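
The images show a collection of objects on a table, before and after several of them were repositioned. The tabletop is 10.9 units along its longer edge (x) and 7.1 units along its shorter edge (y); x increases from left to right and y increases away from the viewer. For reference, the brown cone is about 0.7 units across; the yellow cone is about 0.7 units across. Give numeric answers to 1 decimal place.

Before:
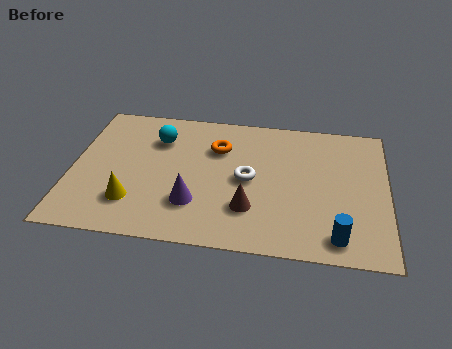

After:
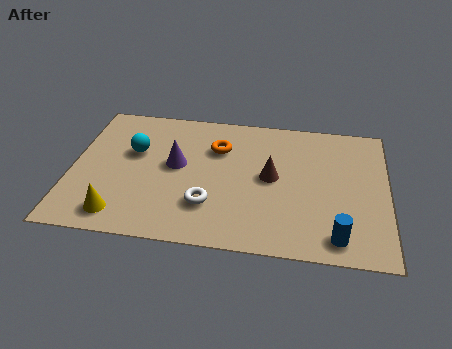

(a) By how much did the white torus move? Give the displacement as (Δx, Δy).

(-1.3, -1.5)

The white torus started near (6.1, 3.5) and ended near (4.8, 2.0).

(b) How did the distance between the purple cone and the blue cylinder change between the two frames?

+1.3

They were about 5.0 units apart before and 6.3 after — 1.3 units further apart.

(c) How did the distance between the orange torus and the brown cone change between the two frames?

-0.9

They were about 3.2 units apart before and 2.3 after — 0.9 units closer together.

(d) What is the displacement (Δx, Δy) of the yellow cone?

(-0.4, -0.7)

The yellow cone was at about (2.2, 1.8) and moved to about (1.8, 1.1).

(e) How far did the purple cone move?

2.0

The purple cone was near (4.3, 2.0) before and (3.6, 3.9) after, so it travelled √(0.7² + 1.9²) ≈ 2.0 units.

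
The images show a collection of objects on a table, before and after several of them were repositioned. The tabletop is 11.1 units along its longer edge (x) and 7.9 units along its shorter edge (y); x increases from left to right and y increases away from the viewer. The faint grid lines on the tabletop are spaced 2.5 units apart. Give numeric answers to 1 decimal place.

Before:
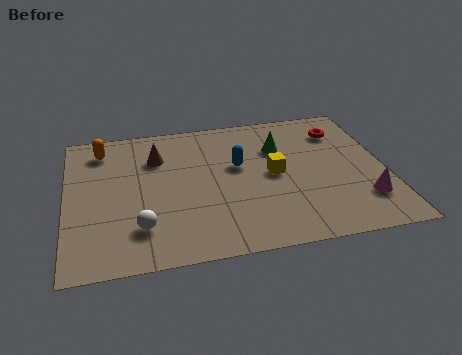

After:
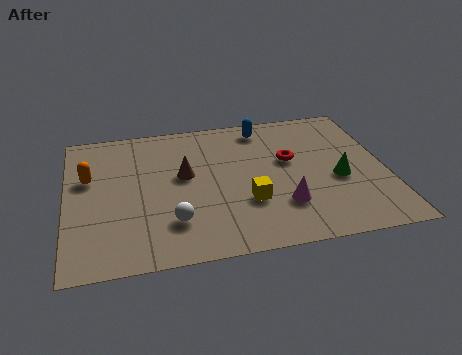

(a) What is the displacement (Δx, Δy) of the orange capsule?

(-0.5, -1.6)

The orange capsule started near (1.3, 6.5) and ended near (0.8, 4.9).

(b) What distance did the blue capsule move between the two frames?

2.3

The blue capsule was near (6.0, 4.7) before and (7.0, 6.8) after, so it travelled √(1.0² + 2.1²) ≈ 2.3 units.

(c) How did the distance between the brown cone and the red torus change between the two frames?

-2.8

They were about 6.5 units apart before and 3.7 after — 2.8 units closer together.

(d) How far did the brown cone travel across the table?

1.5

From (3.2, 5.7) to (4.1, 4.5), the brown cone covered √(0.9² + 1.2²) ≈ 1.5 units.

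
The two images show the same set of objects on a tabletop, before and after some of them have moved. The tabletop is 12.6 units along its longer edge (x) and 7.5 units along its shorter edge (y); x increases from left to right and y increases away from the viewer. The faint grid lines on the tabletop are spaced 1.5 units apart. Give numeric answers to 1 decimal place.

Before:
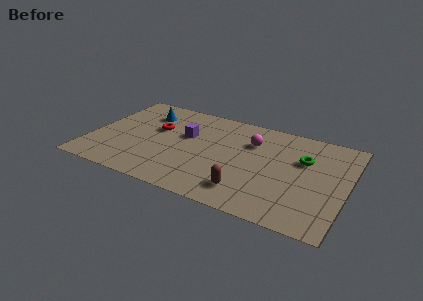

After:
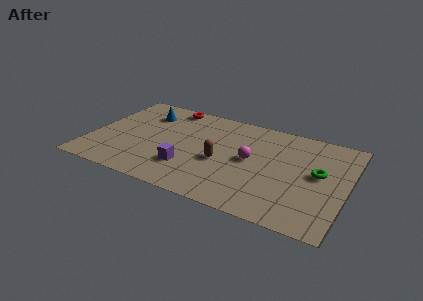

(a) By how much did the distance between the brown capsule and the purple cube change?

-2.7

Before: roughly 4.6 units apart; after: 1.9. That's 2.7 units closer together.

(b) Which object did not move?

the blue cone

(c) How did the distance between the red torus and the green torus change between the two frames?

+0.8

Before: roughly 7.3 units apart; after: 8.1. That's 0.8 units further apart.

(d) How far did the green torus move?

1.1

The green torus was near (10.4, 4.9) before and (11.2, 4.1) after, so it travelled √(0.8² + 0.8²) ≈ 1.1 units.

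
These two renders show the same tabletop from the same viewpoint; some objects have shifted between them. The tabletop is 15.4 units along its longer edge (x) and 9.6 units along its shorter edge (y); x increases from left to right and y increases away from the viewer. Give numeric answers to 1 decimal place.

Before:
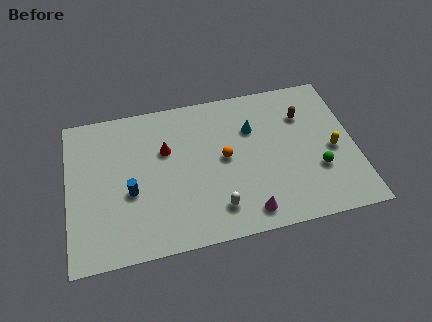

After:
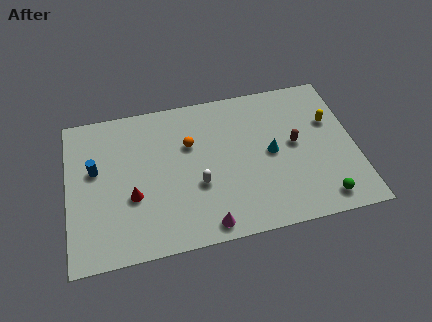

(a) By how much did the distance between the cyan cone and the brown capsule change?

-1.5

The distance was about 2.8 in the first image and 1.3 in the second, so they moved 1.5 units closer together.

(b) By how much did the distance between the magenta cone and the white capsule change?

+0.9

Before: roughly 1.7 units apart; after: 2.6. That's 0.9 units further apart.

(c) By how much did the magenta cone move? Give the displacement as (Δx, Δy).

(-2.2, -0.3)

The magenta cone started near (9.4, 1.3) and ended near (7.2, 1.0).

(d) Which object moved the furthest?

the red cone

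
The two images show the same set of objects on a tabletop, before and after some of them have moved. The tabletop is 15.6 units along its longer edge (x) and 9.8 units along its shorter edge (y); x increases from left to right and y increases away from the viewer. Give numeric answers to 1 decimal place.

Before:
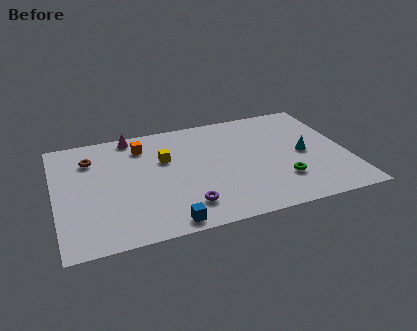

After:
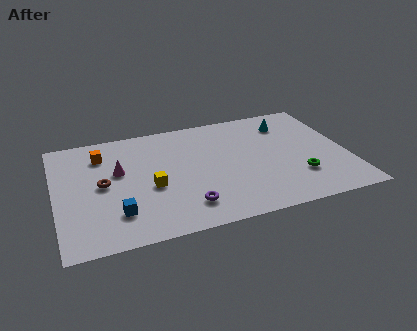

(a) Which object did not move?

the purple torus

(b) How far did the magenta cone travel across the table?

3.1

The magenta cone was near (4.3, 8.9) before and (3.4, 5.9) after, so it travelled √(0.9² + 3.0²) ≈ 3.1 units.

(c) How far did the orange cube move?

2.2

From (4.8, 7.8) to (2.6, 7.6), the orange cube covered √(2.2² + 0.2²) ≈ 2.2 units.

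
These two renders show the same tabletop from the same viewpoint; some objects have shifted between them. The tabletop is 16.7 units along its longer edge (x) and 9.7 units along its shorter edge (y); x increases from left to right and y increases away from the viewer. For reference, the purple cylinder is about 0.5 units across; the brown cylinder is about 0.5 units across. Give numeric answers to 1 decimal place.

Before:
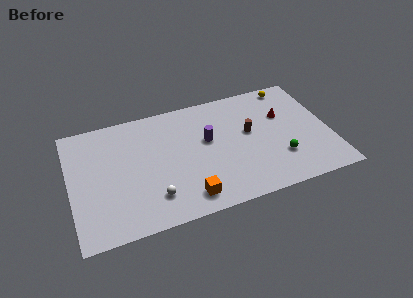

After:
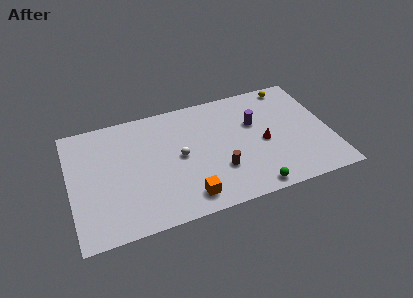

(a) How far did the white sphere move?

3.3

The white sphere was near (5.1, 2.2) before and (7.0, 4.9) after, so it travelled √(1.9² + 2.7²) ≈ 3.3 units.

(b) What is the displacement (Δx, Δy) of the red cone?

(-1.5, -1.9)

From the two frames, the red cone sits at roughly (13.9, 6.3) before and (12.4, 4.4) after.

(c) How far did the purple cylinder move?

3.1

The purple cylinder moved from about (8.9, 5.7) to (12.0, 6.2), a distance of √(3.1² + 0.5²) ≈ 3.1.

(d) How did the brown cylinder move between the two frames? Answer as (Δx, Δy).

(-2.2, -2.5)

The brown cylinder was at about (11.6, 5.5) and moved to about (9.4, 3.0).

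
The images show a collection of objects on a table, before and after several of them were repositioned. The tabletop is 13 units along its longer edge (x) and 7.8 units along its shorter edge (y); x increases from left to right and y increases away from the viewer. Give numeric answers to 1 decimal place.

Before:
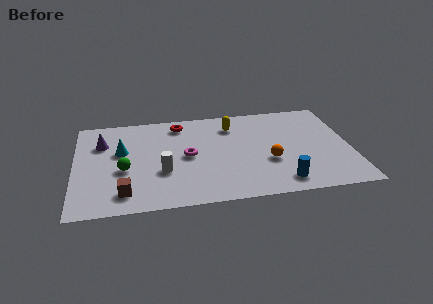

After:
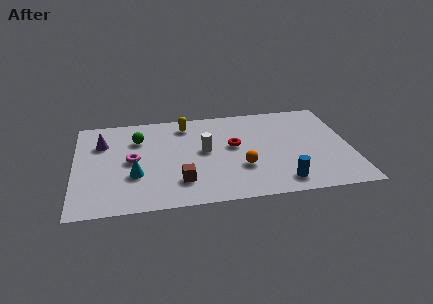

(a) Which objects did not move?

the blue cylinder and the purple cone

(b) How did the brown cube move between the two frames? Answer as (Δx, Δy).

(2.6, 0.5)

The brown cube started near (2.3, 1.4) and ended near (4.9, 1.9).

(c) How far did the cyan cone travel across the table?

2.1

The cyan cone moved from about (2.2, 4.7) to (2.8, 2.7), a distance of √(0.6² + 2.0²) ≈ 2.1.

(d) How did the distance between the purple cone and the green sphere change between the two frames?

-0.8

They were about 2.5 units apart before and 1.7 after — 0.8 units closer together.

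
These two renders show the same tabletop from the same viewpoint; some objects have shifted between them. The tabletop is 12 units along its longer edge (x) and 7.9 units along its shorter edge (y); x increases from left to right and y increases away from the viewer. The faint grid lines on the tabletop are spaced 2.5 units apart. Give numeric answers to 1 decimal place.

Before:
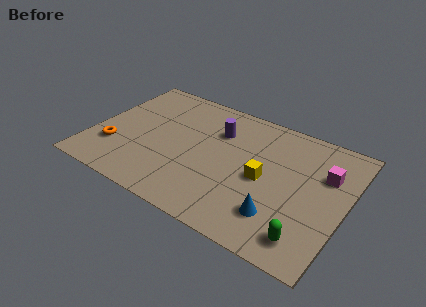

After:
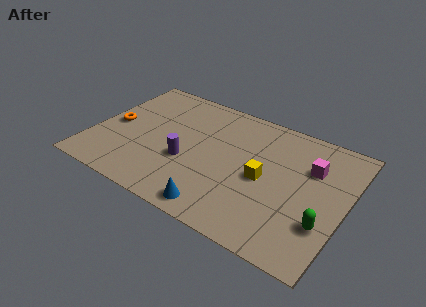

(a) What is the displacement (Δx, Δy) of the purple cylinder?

(-1.1, -2.6)

From the two frames, the purple cylinder sits at roughly (5.7, 5.6) before and (4.6, 3.0) after.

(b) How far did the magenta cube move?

0.7

The magenta cube was near (10.9, 5.3) before and (10.2, 5.4) after, so it travelled √(0.7² + 0.1²) ≈ 0.7 units.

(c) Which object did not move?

the yellow cube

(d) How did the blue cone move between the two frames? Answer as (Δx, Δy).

(-2.7, -1.0)

The blue cone started near (9.2, 1.9) and ended near (6.5, 0.9).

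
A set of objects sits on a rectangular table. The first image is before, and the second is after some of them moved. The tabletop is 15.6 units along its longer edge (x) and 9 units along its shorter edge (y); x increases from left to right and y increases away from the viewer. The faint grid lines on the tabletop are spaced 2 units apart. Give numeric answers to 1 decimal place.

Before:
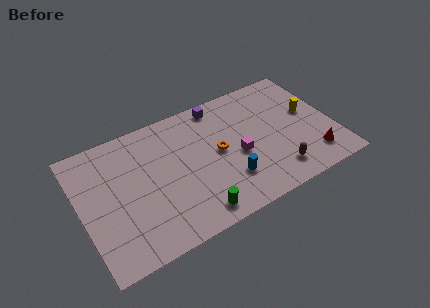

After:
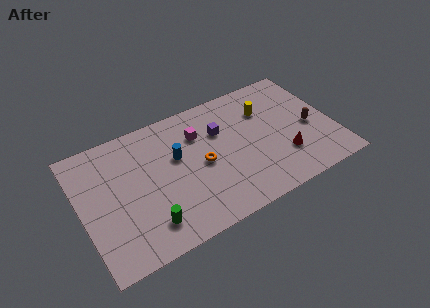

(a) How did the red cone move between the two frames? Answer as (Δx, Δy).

(-1.7, 0.8)

From the two frames, the red cone sits at roughly (14.0, 1.8) before and (12.3, 2.6) after.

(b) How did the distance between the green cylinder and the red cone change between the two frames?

+1.1

They were about 7.5 units apart before and 8.6 after — 1.1 units further apart.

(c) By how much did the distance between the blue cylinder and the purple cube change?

-2.6

The distance was about 5.5 in the first image and 2.9 in the second, so they moved 2.6 units closer together.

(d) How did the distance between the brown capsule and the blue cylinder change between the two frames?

+5.3

Before: roughly 3.0 units apart; after: 8.3. That's 5.3 units further apart.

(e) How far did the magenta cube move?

3.3

From (9.6, 3.9) to (7.5, 6.5), the magenta cube covered √(2.1² + 2.6²) ≈ 3.3 units.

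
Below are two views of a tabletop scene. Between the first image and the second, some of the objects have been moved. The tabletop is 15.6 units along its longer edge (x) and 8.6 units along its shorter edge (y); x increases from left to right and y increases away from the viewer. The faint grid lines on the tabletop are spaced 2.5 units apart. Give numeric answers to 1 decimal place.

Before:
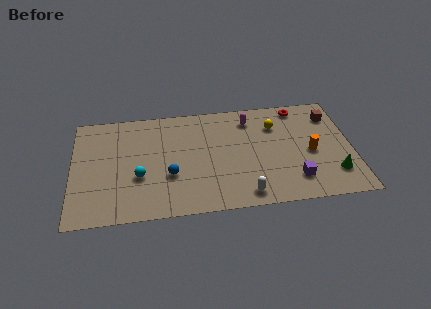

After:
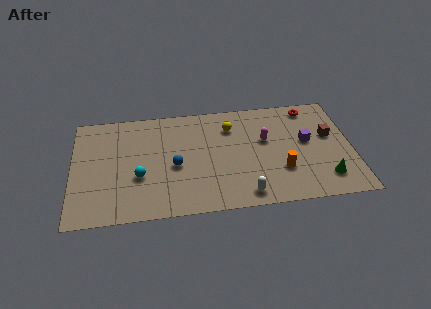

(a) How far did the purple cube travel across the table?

3.0

The purple cube moved from about (12.3, 1.9) to (13.1, 4.8), a distance of √(0.8² + 2.9²) ≈ 3.0.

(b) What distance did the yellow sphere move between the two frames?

2.5

The yellow sphere moved from about (11.4, 6.3) to (8.9, 6.5), a distance of √(2.5² + 0.2²) ≈ 2.5.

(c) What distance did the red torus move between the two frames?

0.6

From (12.8, 7.6) to (13.4, 7.5), the red torus covered √(0.6² + 0.1²) ≈ 0.6 units.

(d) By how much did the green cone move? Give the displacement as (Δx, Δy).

(-0.5, -0.3)

The green cone was at about (14.5, 2.1) and moved to about (14.0, 1.8).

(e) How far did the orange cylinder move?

2.1

From (13.3, 3.9) to (11.6, 2.7), the orange cylinder covered √(1.7² + 1.2²) ≈ 2.1 units.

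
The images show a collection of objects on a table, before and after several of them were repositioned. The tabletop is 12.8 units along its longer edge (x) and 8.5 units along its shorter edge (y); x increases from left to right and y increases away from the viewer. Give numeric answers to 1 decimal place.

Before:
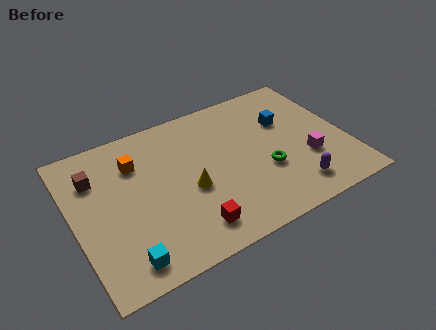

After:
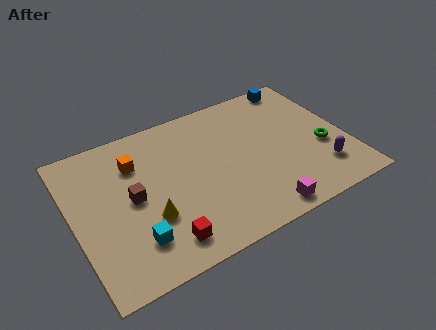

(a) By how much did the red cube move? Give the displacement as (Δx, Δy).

(-1.3, -0.1)

The red cube started near (5.0, 1.5) and ended near (3.7, 1.4).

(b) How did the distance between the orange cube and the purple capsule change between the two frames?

+0.9

The distance was about 8.3 in the first image and 9.2 in the second, so they moved 0.9 units further apart.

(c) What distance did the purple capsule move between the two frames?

1.5

From (9.9, 1.5) to (11.3, 2.0), the purple capsule covered √(1.4² + 0.5²) ≈ 1.5 units.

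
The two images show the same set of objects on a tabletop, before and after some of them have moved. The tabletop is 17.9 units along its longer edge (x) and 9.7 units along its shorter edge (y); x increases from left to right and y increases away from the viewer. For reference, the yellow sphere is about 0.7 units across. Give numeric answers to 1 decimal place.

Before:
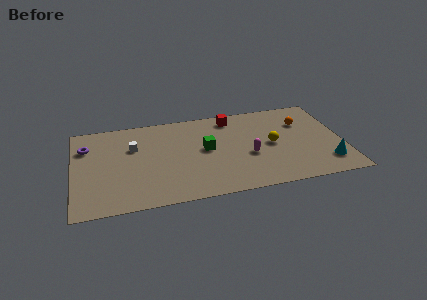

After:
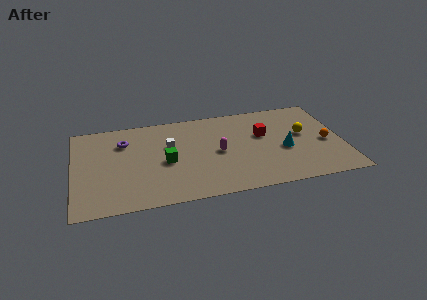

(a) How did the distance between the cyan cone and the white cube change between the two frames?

-5.5

They were about 13.4 units apart before and 7.9 after — 5.5 units closer together.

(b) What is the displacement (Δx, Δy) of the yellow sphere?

(2.2, 0.7)

The yellow sphere started near (13.2, 4.8) and ended near (15.4, 5.5).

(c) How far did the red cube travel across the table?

3.0

From (10.7, 8.3) to (12.7, 6.0), the red cube covered √(2.0² + 2.3²) ≈ 3.0 units.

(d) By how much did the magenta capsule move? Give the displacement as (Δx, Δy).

(-2.0, 0.8)

From the two frames, the magenta capsule sits at roughly (11.6, 3.9) before and (9.6, 4.7) after.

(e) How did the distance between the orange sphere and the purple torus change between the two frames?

-0.8

The distance was about 14.5 in the first image and 13.7 in the second, so they moved 0.8 units closer together.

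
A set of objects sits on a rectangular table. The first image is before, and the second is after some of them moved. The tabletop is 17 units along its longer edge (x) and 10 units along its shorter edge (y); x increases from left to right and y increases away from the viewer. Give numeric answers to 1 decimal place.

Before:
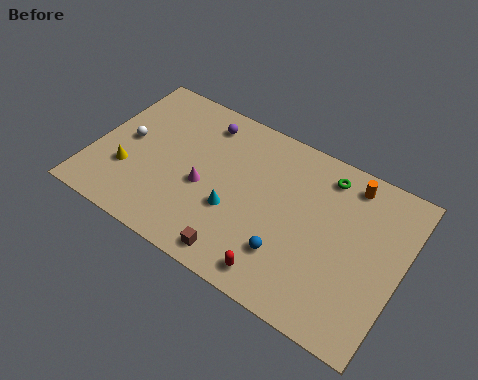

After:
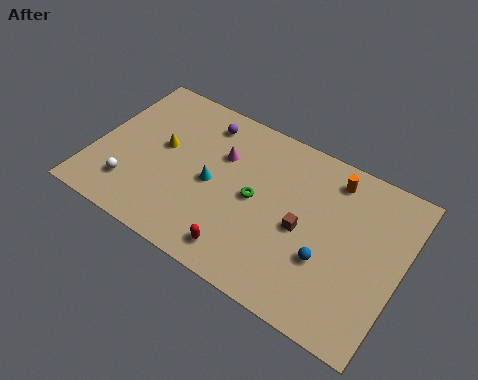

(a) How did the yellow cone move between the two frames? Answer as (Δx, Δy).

(1.5, 2.4)

From the two frames, the yellow cone sits at roughly (2.1, 3.2) before and (3.6, 5.6) after.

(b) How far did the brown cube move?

4.5

The brown cube was near (8.7, 1.2) before and (11.7, 4.6) after, so it travelled √(3.0² + 3.4²) ≈ 4.5 units.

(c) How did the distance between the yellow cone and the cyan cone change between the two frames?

-2.8

They were about 5.9 units apart before and 3.1 after — 2.8 units closer together.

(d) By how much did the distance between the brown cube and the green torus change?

-5.4

The distance was about 8.1 in the first image and 2.7 in the second, so they moved 5.4 units closer together.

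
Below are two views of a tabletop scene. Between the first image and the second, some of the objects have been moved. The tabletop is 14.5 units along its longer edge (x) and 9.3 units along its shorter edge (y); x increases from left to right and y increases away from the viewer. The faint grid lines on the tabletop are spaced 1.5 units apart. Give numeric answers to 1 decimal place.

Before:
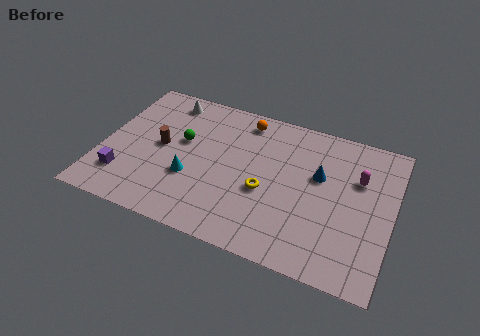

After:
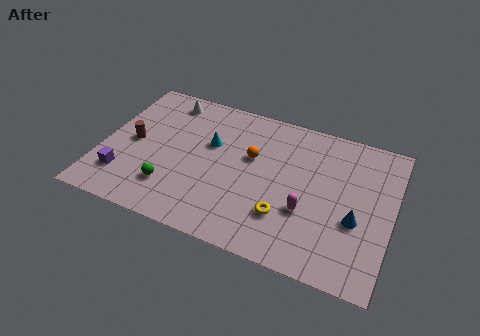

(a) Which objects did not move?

the white cone and the purple cube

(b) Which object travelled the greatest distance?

the magenta capsule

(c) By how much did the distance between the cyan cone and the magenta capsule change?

-2.9

They were about 8.6 units apart before and 5.7 after — 2.9 units closer together.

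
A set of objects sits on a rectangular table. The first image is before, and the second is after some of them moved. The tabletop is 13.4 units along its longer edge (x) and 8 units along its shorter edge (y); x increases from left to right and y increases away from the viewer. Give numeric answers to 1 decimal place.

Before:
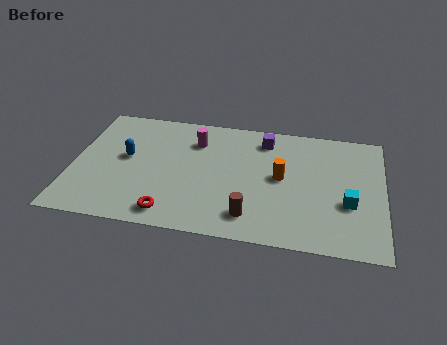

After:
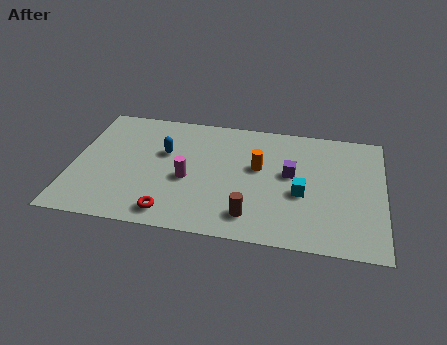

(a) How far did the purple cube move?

2.4

The purple cube moved from about (8.2, 6.6) to (9.4, 4.5), a distance of √(1.2² + 2.1²) ≈ 2.4.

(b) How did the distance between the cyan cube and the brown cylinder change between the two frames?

-1.6

They were about 4.4 units apart before and 2.8 after — 1.6 units closer together.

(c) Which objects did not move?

the red torus and the brown cylinder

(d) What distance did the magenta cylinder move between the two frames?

2.6

The magenta cylinder was near (5.2, 6.0) before and (5.0, 3.4) after, so it travelled √(0.2² + 2.6²) ≈ 2.6 units.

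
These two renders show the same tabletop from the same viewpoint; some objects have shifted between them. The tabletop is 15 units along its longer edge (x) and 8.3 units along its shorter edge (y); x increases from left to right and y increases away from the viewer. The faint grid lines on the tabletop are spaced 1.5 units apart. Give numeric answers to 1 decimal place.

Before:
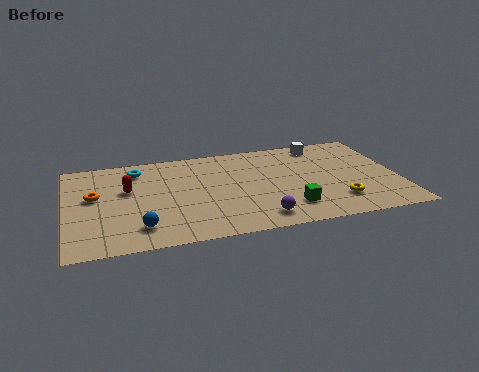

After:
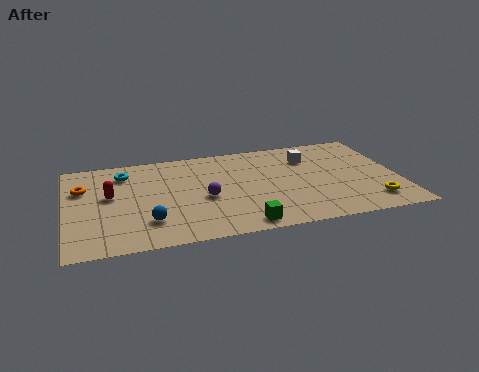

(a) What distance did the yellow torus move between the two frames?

1.6

The yellow torus was near (12.1, 2.0) before and (13.6, 1.6) after, so it travelled √(1.5² + 0.4²) ≈ 1.6 units.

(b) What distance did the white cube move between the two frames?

1.3

The white cube moved from about (11.8, 7.2) to (11.1, 6.1), a distance of √(0.7² + 1.1²) ≈ 1.3.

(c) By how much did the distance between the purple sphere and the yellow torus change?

+4.0

Before: roughly 3.7 units apart; after: 7.7. That's 4.0 units further apart.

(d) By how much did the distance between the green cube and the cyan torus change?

-0.6

They were about 8.2 units apart before and 7.6 after — 0.6 units closer together.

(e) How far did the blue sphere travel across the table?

0.6

From (3.2, 1.7) to (3.6, 2.1), the blue sphere covered √(0.4² + 0.4²) ≈ 0.6 units.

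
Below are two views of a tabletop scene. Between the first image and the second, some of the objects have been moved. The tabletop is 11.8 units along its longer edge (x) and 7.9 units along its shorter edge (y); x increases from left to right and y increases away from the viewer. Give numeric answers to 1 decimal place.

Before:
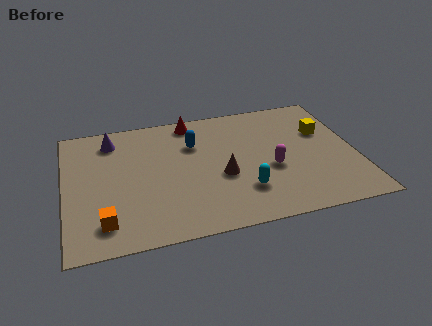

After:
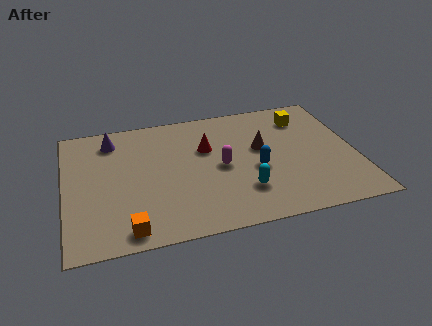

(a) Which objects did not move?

the purple cone and the cyan capsule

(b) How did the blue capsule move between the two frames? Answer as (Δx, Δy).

(2.4, -2.2)

From the two frames, the blue capsule sits at roughly (5.3, 5.5) before and (7.7, 3.3) after.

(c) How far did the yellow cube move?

1.3

The yellow cube was near (10.6, 5.1) before and (9.9, 6.2) after, so it travelled √(0.7² + 1.1²) ≈ 1.3 units.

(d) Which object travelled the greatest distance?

the blue capsule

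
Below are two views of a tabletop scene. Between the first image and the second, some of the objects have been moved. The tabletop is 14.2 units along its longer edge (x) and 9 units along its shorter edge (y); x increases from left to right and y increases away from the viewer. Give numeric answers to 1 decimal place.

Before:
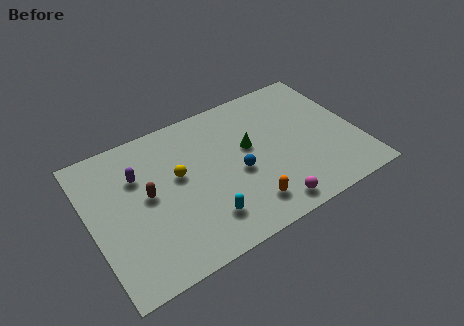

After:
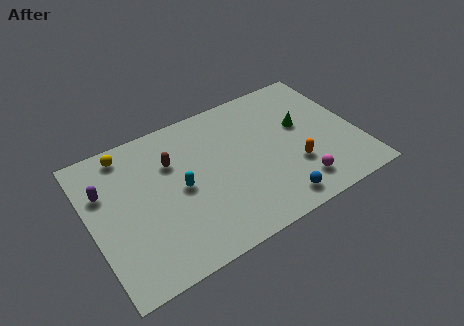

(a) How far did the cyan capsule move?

2.6

From (5.6, 2.0) to (4.7, 4.4), the cyan capsule covered √(0.9² + 2.4²) ≈ 2.6 units.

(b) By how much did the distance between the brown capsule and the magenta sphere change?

+0.6

Before: roughly 7.0 units apart; after: 7.6. That's 0.6 units further apart.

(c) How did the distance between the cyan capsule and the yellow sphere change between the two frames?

+0.9

Before: roughly 3.3 units apart; after: 4.2. That's 0.9 units further apart.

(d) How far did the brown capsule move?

2.1

The brown capsule was near (3.0, 4.8) before and (4.5, 6.2) after, so it travelled √(1.5² + 1.4²) ≈ 2.1 units.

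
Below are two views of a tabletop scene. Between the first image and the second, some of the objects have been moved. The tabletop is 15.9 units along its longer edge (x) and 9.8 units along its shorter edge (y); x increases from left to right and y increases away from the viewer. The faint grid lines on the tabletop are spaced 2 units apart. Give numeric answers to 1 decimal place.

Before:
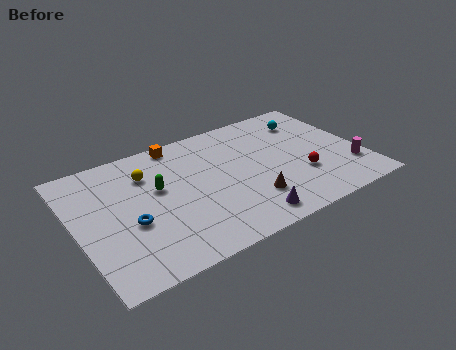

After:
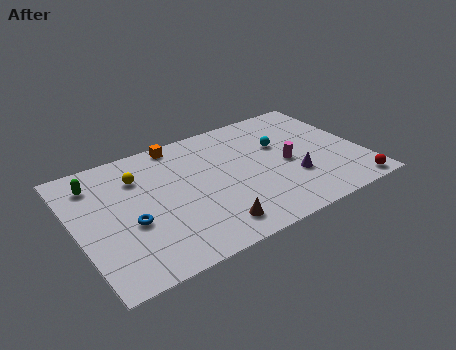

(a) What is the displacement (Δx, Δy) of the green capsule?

(-3.2, 2.0)

From the two frames, the green capsule sits at roughly (4.6, 5.8) before and (1.4, 7.8) after.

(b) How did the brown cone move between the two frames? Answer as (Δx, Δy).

(-2.4, -1.0)

The brown cone was at about (9.3, 2.6) and moved to about (6.9, 1.6).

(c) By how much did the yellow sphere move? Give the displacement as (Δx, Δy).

(-0.5, 0.0)

The yellow sphere was at about (4.2, 7.2) and moved to about (3.7, 7.2).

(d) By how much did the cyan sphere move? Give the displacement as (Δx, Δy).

(-1.9, -1.4)

The cyan sphere was at about (13.5, 7.6) and moved to about (11.6, 6.2).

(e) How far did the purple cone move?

3.6

The purple cone moved from about (8.8, 1.3) to (11.8, 3.2), a distance of √(3.0² + 1.9²) ≈ 3.6.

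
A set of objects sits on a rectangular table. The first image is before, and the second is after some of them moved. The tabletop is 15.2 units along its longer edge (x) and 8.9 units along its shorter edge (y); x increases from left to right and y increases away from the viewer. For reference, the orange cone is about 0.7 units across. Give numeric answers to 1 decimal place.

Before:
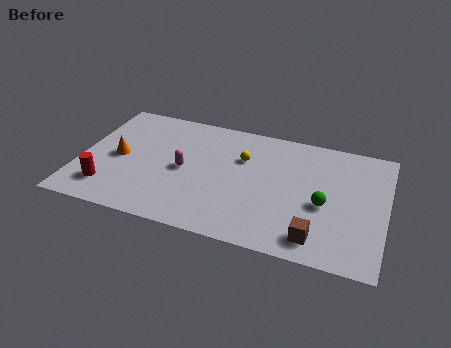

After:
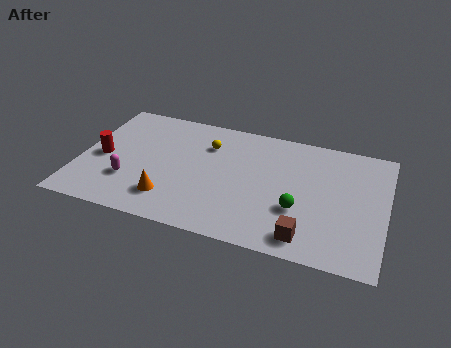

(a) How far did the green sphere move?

1.4

From (12.2, 3.8) to (11.0, 3.1), the green sphere covered √(1.2² + 0.7²) ≈ 1.4 units.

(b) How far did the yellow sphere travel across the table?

1.9

The yellow sphere moved from about (8.0, 6.0) to (6.2, 6.5), a distance of √(1.8² + 0.5²) ≈ 1.9.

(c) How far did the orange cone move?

3.6

From (1.9, 4.3) to (4.7, 2.0), the orange cone covered √(2.8² + 2.3²) ≈ 3.6 units.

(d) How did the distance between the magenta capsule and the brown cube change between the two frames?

+1.6

They were about 7.4 units apart before and 9.0 after — 1.6 units further apart.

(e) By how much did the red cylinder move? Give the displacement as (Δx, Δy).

(-0.5, 2.2)

The red cylinder started near (1.6, 1.9) and ended near (1.1, 4.1).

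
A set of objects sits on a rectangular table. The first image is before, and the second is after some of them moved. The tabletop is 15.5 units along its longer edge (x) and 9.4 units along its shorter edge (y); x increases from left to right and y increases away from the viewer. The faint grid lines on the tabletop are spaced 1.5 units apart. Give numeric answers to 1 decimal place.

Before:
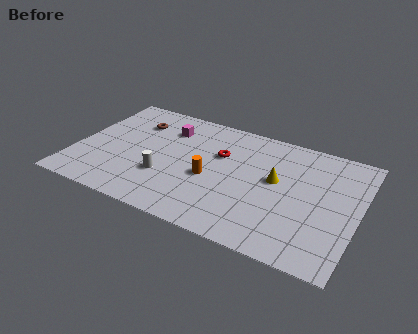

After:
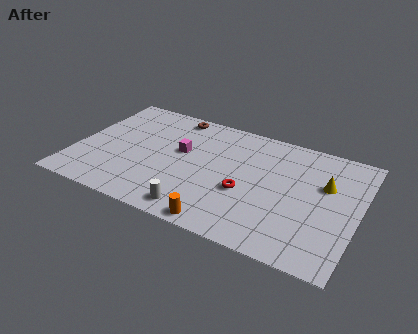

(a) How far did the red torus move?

2.9

The red torus was near (7.8, 6.1) before and (9.5, 3.7) after, so it travelled √(1.7² + 2.4²) ≈ 2.9 units.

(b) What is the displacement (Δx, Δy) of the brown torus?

(2.0, 1.4)

From the two frames, the brown torus sits at roughly (2.9, 7.0) before and (4.9, 8.4) after.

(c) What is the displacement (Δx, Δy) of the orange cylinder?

(1.1, -3.2)

The orange cylinder started near (7.5, 4.0) and ended near (8.6, 0.8).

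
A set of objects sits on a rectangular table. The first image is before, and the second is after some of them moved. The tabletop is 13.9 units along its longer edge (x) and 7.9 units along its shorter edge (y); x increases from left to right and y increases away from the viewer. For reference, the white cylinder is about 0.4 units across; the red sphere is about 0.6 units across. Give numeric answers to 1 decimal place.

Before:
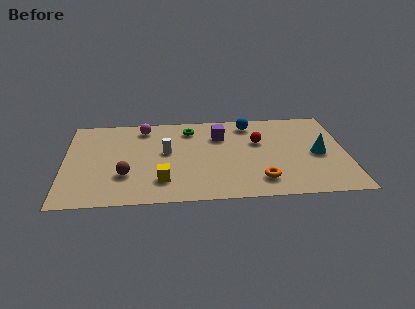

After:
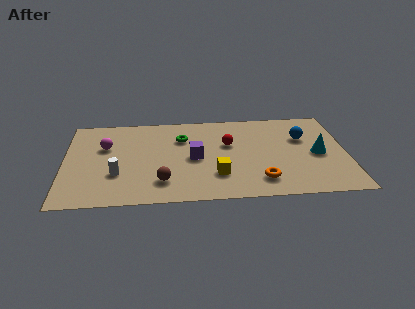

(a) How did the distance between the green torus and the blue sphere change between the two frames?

+3.0

They were about 3.0 units apart before and 6.0 after — 3.0 units further apart.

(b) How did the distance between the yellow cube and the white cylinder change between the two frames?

+2.4

They were about 2.5 units apart before and 4.9 after — 2.4 units further apart.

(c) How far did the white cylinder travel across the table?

3.0

The white cylinder was near (5.0, 4.4) before and (2.6, 2.6) after, so it travelled √(2.4² + 1.8²) ≈ 3.0 units.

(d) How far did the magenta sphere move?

2.5

The magenta sphere moved from about (3.9, 6.7) to (2.0, 5.1), a distance of √(1.9² + 1.6²) ≈ 2.5.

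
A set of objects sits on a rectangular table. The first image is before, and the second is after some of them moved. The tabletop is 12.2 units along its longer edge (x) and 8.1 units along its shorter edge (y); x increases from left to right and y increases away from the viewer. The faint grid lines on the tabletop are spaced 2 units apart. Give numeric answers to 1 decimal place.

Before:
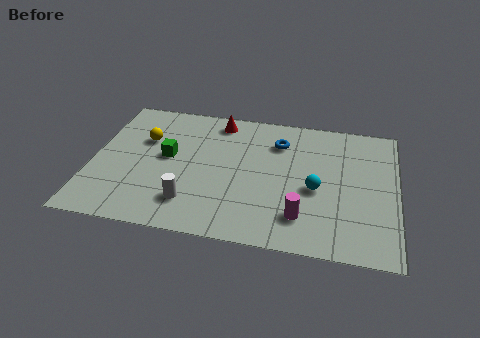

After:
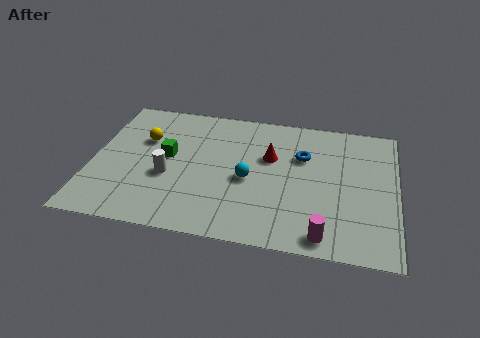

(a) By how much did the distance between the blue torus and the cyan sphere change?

-0.3

The distance was about 3.1 in the first image and 2.8 in the second, so they moved 0.3 units closer together.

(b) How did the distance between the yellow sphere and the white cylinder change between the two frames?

-1.7

Before: roughly 4.1 units apart; after: 2.4. That's 1.7 units closer together.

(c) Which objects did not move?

the yellow sphere and the green cube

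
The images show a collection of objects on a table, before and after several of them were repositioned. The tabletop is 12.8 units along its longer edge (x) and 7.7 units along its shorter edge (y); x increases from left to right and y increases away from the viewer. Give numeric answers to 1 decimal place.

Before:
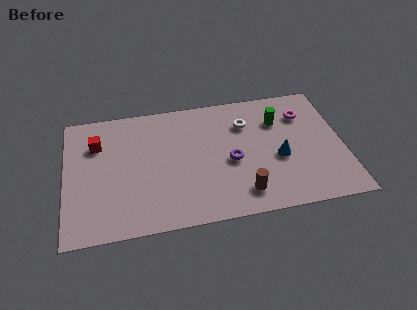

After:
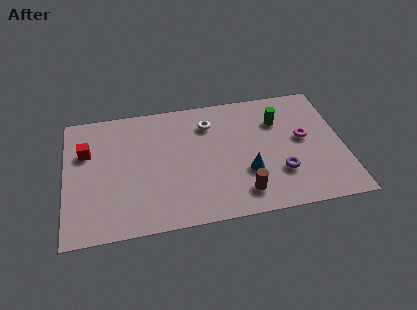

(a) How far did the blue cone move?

1.6

The blue cone moved from about (9.8, 3.2) to (8.3, 2.6), a distance of √(1.5² + 0.6²) ≈ 1.6.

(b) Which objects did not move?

the brown cylinder and the green cylinder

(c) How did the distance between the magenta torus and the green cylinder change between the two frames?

+0.5

They were about 1.2 units apart before and 1.7 after — 0.5 units further apart.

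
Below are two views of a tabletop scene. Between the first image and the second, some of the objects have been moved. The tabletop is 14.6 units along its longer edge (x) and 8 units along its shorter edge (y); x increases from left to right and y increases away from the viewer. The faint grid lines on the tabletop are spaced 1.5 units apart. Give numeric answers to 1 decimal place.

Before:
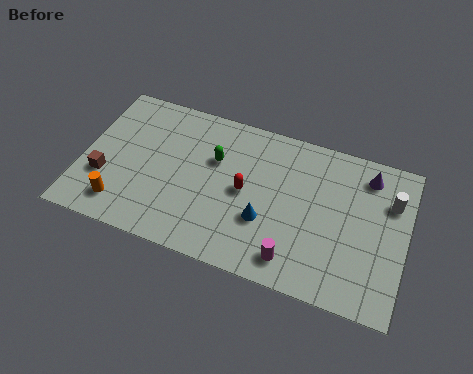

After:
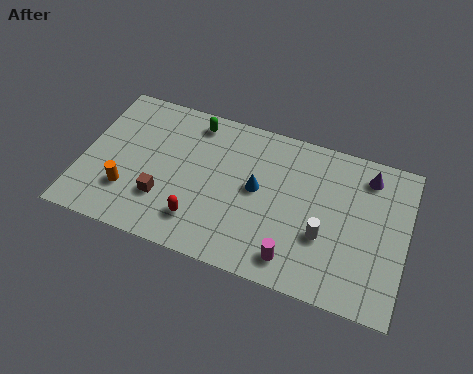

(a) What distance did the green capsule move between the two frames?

2.0

The green capsule moved from about (5.9, 5.2) to (4.8, 6.9), a distance of √(1.1² + 1.7²) ≈ 2.0.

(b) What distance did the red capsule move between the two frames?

2.9

The red capsule moved from about (7.4, 4.0) to (5.5, 1.8), a distance of √(1.9² + 2.2²) ≈ 2.9.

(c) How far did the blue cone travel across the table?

1.6

The blue cone was near (8.4, 2.8) before and (7.9, 4.3) after, so it travelled √(0.5² + 1.5²) ≈ 1.6 units.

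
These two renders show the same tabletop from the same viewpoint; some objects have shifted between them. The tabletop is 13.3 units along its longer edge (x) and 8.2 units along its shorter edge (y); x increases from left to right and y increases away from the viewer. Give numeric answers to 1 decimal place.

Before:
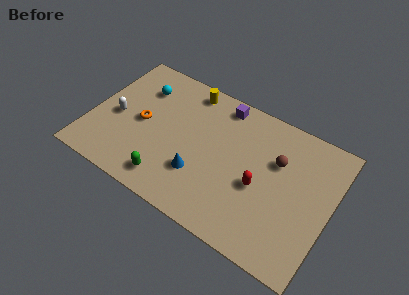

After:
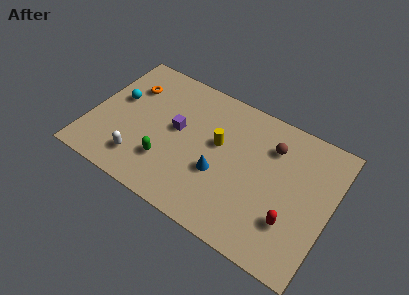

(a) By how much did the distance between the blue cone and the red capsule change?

+0.8

They were about 3.4 units apart before and 4.2 after — 0.8 units further apart.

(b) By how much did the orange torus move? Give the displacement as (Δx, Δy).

(-1.0, 1.9)

From the two frames, the orange torus sits at roughly (2.8, 4.0) before and (1.8, 5.9) after.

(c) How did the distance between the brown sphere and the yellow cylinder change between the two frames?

-2.5

The distance was about 5.6 in the first image and 3.1 in the second, so they moved 2.5 units closer together.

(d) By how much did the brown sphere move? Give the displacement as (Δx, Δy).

(-0.4, 0.7)

From the two frames, the brown sphere sits at roughly (10.2, 5.4) before and (9.8, 6.1) after.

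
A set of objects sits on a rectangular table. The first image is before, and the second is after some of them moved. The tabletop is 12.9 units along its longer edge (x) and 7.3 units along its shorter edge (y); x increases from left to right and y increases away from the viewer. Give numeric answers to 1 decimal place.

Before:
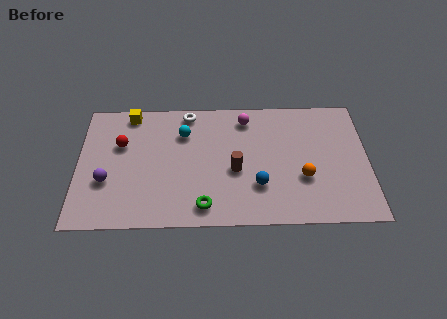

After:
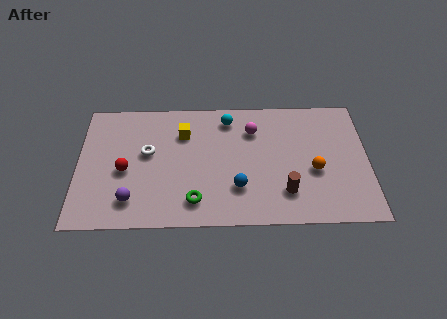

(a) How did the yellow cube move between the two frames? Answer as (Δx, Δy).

(2.4, -1.2)

From the two frames, the yellow cube sits at roughly (2.3, 6.5) before and (4.7, 5.3) after.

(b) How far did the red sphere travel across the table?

1.5

The red sphere moved from about (1.9, 4.7) to (2.1, 3.2), a distance of √(0.2² + 1.5²) ≈ 1.5.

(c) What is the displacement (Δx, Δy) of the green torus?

(-0.4, 0.3)

The green torus was at about (5.6, 1.1) and moved to about (5.2, 1.4).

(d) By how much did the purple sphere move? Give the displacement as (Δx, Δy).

(1.1, -1.1)

The purple sphere started near (1.3, 2.6) and ended near (2.4, 1.5).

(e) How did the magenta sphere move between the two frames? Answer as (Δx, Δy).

(0.3, -0.7)

From the two frames, the magenta sphere sits at roughly (7.5, 6.1) before and (7.8, 5.4) after.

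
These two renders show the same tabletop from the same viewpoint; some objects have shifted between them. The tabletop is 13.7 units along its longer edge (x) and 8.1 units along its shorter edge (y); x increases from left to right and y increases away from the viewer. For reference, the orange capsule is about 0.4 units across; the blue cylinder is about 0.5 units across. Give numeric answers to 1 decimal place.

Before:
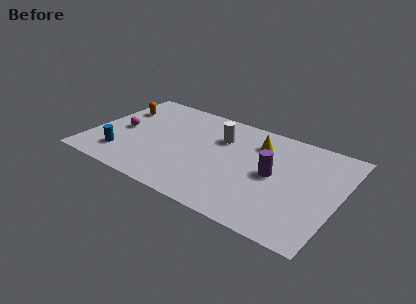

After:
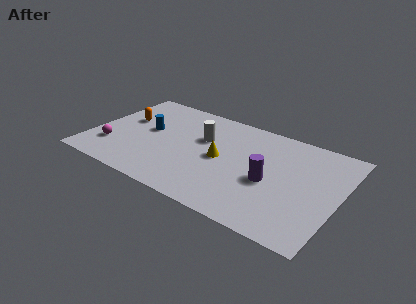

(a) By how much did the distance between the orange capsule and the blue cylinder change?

-2.5

The distance was about 4.0 in the first image and 1.5 in the second, so they moved 2.5 units closer together.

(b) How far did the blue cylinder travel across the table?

2.9

From (2.0, 1.8) to (3.0, 4.5), the blue cylinder covered √(1.0² + 2.7²) ≈ 2.9 units.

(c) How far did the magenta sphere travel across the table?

1.7

The magenta sphere moved from about (1.6, 3.9) to (1.3, 2.2), a distance of √(0.3² + 1.7²) ≈ 1.7.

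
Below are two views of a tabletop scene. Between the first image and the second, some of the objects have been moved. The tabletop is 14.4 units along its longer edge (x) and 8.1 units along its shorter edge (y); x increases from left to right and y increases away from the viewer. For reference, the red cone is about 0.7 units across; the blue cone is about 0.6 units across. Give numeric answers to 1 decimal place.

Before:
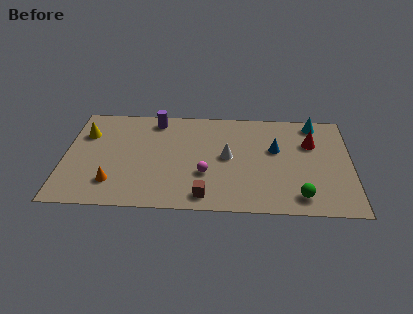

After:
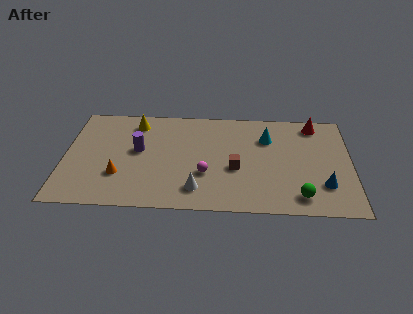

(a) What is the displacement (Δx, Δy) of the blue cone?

(2.4, -2.7)

From the two frames, the blue cone sits at roughly (10.6, 4.9) before and (13.0, 2.2) after.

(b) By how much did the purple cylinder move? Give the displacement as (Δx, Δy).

(-0.8, -2.5)

The purple cylinder was at about (4.5, 7.0) and moved to about (3.7, 4.5).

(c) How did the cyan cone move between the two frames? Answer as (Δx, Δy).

(-2.4, -1.3)

From the two frames, the cyan cone sits at roughly (12.6, 7.1) before and (10.2, 5.8) after.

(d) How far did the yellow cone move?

2.7

From (1.0, 5.7) to (3.5, 6.7), the yellow cone covered √(2.5² + 1.0²) ≈ 2.7 units.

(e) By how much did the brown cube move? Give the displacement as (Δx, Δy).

(1.5, 2.2)

From the two frames, the brown cube sits at roughly (7.1, 1.1) before and (8.6, 3.3) after.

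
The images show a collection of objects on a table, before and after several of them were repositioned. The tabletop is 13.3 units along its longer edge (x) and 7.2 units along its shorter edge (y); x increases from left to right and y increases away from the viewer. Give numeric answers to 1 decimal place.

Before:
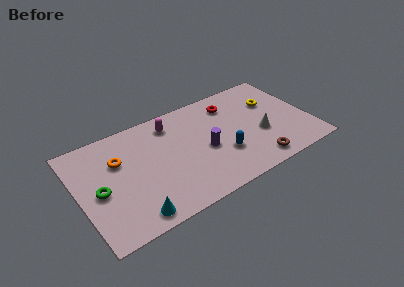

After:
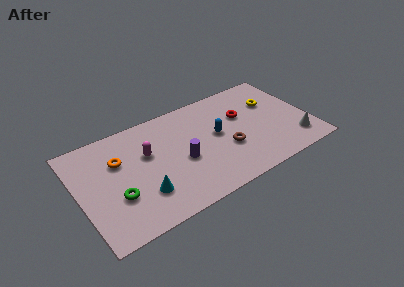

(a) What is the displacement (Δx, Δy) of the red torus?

(0.5, -1.1)

The red torus started near (9.1, 5.7) and ended near (9.6, 4.6).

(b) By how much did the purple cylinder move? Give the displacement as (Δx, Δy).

(-1.4, -0.1)

From the two frames, the purple cylinder sits at roughly (7.2, 3.2) before and (5.8, 3.1) after.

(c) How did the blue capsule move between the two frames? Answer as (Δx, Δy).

(-0.1, 1.5)

From the two frames, the blue capsule sits at roughly (8.1, 2.4) before and (8.0, 3.9) after.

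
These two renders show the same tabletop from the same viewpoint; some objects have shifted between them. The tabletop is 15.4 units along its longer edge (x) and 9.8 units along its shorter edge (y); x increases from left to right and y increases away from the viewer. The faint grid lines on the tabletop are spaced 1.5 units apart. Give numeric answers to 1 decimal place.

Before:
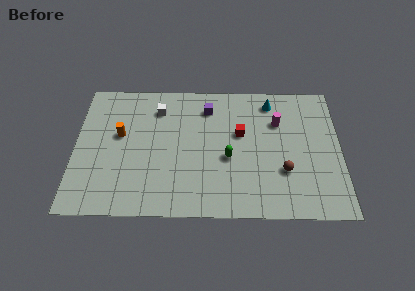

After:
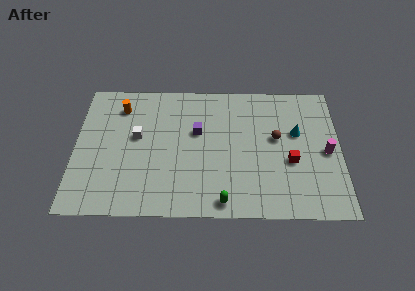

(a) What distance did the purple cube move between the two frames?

1.9

The purple cube was near (7.7, 7.8) before and (7.1, 6.0) after, so it travelled √(0.6² + 1.8²) ≈ 1.9 units.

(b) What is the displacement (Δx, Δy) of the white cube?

(-1.2, -2.1)

The white cube started near (4.8, 7.7) and ended near (3.6, 5.6).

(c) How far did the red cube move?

3.5

From (9.6, 5.9) to (12.5, 3.9), the red cube covered √(2.9² + 2.0²) ≈ 3.5 units.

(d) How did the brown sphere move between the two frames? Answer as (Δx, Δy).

(-0.4, 2.4)

From the two frames, the brown sphere sits at roughly (12.1, 3.2) before and (11.7, 5.6) after.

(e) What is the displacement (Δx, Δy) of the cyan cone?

(1.5, -2.3)

The cyan cone started near (11.4, 8.3) and ended near (12.9, 6.0).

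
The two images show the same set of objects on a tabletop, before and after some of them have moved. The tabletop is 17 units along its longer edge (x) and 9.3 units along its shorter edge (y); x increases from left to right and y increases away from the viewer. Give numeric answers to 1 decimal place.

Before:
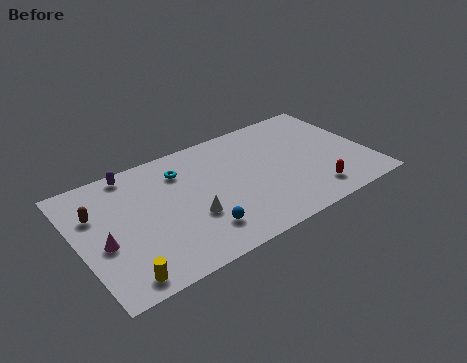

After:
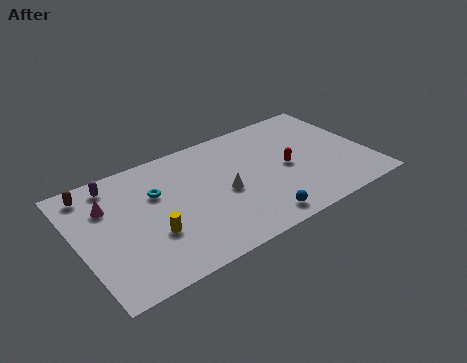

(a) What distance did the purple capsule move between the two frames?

1.2

From (3.6, 8.4) to (2.5, 8.0), the purple capsule covered √(1.1² + 0.4²) ≈ 1.2 units.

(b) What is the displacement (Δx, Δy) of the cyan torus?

(-1.6, -1.0)

The cyan torus started near (6.3, 7.1) and ended near (4.7, 6.1).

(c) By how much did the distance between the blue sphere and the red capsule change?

-2.7

They were about 6.7 units apart before and 4.0 after — 2.7 units closer together.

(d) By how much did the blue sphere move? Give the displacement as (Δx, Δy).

(3.2, -0.9)

The blue sphere was at about (6.6, 2.1) and moved to about (9.8, 1.2).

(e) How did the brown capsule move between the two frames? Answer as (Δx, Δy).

(0.0, 1.7)

The brown capsule was at about (1.2, 6.3) and moved to about (1.2, 8.0).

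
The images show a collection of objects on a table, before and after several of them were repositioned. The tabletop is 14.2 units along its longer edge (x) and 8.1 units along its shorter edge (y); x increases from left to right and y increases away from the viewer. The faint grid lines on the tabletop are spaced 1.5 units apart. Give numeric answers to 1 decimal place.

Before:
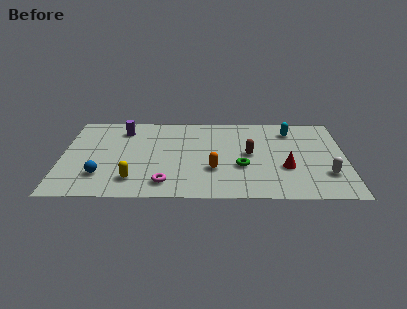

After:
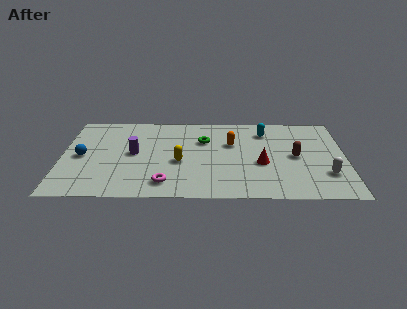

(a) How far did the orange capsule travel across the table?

2.7

From (7.6, 2.7) to (8.5, 5.2), the orange capsule covered √(0.9² + 2.5²) ≈ 2.7 units.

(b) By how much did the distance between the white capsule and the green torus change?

+2.6

Before: roughly 4.3 units apart; after: 6.9. That's 2.6 units further apart.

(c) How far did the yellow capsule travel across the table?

2.9

From (3.6, 1.7) to (5.9, 3.4), the yellow capsule covered √(2.3² + 1.7²) ≈ 2.9 units.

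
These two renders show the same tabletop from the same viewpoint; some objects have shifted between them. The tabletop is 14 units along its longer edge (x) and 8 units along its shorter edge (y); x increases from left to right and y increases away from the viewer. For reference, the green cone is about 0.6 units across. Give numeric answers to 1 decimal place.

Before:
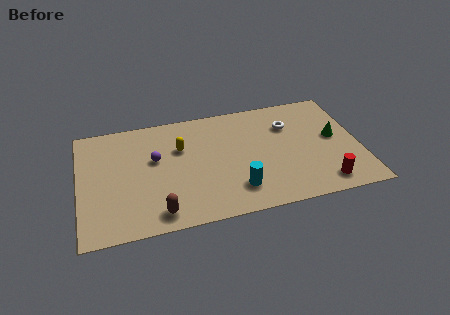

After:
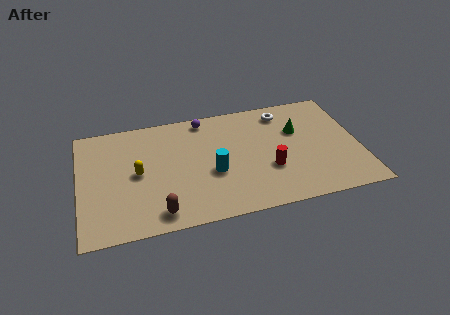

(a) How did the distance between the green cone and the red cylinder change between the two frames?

-0.3

The distance was about 3.2 in the first image and 2.9 in the second, so they moved 0.3 units closer together.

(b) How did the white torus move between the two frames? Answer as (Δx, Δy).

(-0.2, 1.0)

The white torus was at about (10.6, 5.7) and moved to about (10.4, 6.7).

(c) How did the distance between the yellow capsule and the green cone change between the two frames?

+0.4

Before: roughly 7.8 units apart; after: 8.2. That's 0.4 units further apart.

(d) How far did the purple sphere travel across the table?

3.5

The purple sphere was near (3.8, 4.8) before and (6.4, 7.1) after, so it travelled √(2.6² + 2.3²) ≈ 3.5 units.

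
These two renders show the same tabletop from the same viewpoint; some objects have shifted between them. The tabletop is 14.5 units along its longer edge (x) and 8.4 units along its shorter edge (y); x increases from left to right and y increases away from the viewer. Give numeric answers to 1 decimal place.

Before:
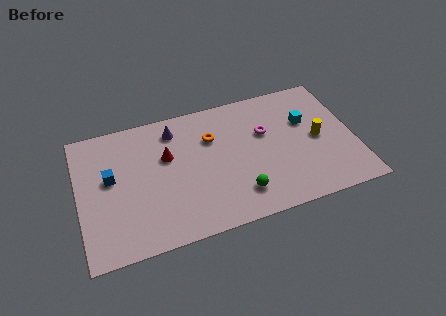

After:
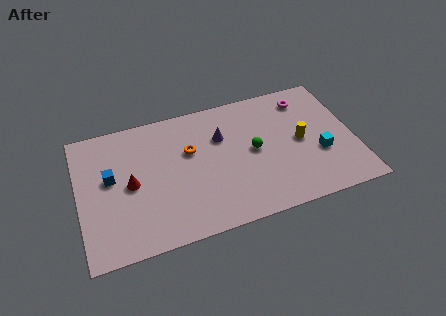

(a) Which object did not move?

the blue cube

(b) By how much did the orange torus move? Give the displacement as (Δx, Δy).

(-1.2, -0.5)

From the two frames, the orange torus sits at roughly (7.1, 5.8) before and (5.9, 5.3) after.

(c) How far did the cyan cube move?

2.4

The cyan cube moved from about (12.1, 5.4) to (12.6, 3.1), a distance of √(0.5² + 2.3²) ≈ 2.4.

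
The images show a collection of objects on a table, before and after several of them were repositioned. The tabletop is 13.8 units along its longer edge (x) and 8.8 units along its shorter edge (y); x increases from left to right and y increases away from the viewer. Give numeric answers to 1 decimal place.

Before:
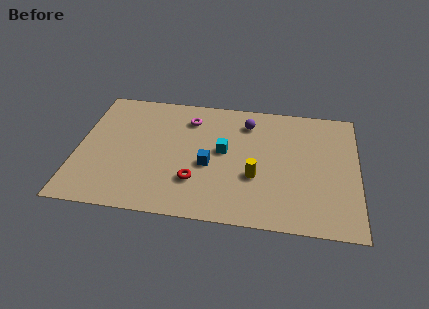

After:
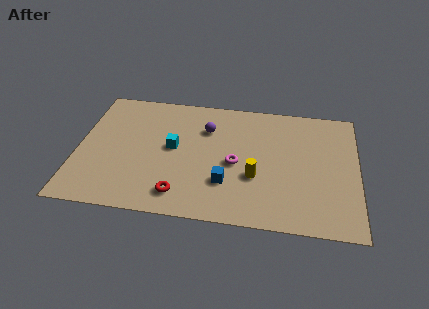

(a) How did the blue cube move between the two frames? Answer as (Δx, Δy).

(0.9, -1.1)

From the two frames, the blue cube sits at roughly (6.5, 3.7) before and (7.4, 2.6) after.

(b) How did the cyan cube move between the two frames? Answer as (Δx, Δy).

(-2.5, -0.1)

From the two frames, the cyan cube sits at roughly (7.2, 4.8) before and (4.7, 4.7) after.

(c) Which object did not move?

the yellow cylinder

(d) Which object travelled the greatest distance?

the magenta torus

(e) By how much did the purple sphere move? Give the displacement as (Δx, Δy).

(-2.0, -0.7)

The purple sphere was at about (8.3, 7.0) and moved to about (6.3, 6.3).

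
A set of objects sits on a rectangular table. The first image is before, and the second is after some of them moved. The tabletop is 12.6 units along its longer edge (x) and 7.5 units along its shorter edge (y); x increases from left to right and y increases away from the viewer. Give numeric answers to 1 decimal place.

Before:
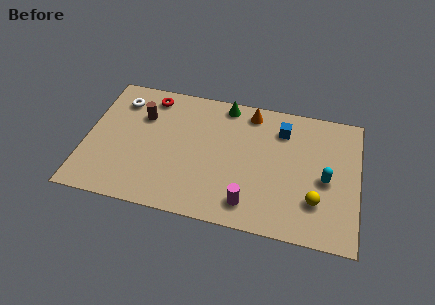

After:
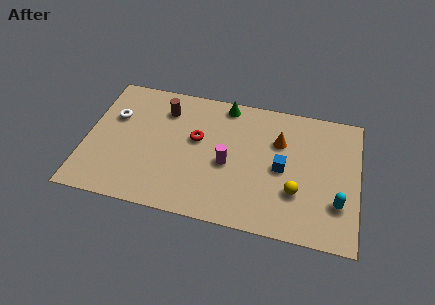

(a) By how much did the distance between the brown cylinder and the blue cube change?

-0.5

The distance was about 6.5 in the first image and 6.0 in the second, so they moved 0.5 units closer together.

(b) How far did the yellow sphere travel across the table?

0.9

The yellow sphere was near (10.7, 2.1) before and (9.8, 2.4) after, so it travelled √(0.9² + 0.3²) ≈ 0.9 units.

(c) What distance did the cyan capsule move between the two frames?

1.3

From (11.1, 3.4) to (11.7, 2.2), the cyan capsule covered √(0.6² + 1.2²) ≈ 1.3 units.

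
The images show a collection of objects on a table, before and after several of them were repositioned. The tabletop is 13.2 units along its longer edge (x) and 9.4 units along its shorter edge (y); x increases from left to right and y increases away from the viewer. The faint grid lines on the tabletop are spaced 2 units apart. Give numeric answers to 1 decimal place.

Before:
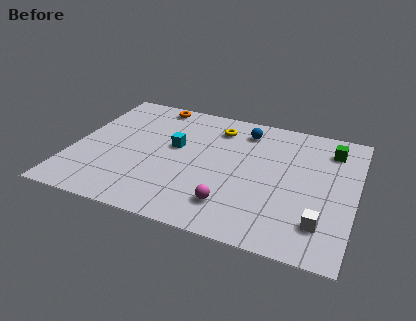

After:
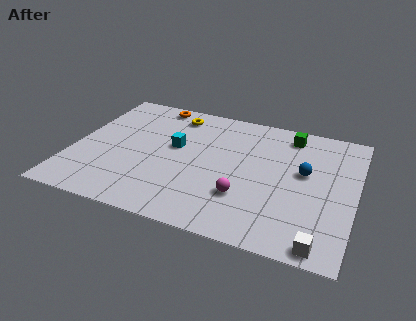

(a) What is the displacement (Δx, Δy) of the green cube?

(-2.0, 0.5)

From the two frames, the green cube sits at roughly (11.9, 7.5) before and (9.9, 8.0) after.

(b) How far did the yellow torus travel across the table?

2.1

From (6.5, 7.5) to (4.4, 7.9), the yellow torus covered √(2.1² + 0.4²) ≈ 2.1 units.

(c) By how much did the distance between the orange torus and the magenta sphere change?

-0.3

They were about 7.8 units apart before and 7.5 after — 0.3 units closer together.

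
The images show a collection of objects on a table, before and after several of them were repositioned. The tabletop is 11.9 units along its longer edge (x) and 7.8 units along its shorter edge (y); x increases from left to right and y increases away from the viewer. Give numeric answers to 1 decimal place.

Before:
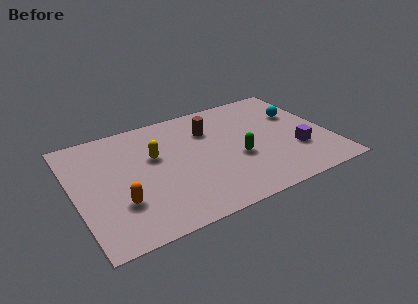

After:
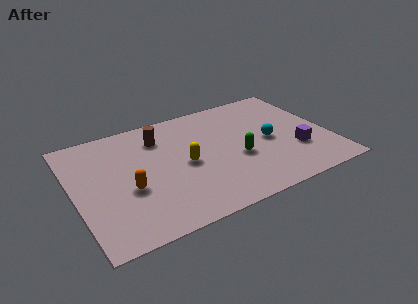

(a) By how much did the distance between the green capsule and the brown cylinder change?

+1.7

They were about 2.7 units apart before and 4.4 after — 1.7 units further apart.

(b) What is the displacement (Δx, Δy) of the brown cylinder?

(-2.3, 0.4)

The brown cylinder started near (6.5, 5.6) and ended near (4.2, 6.0).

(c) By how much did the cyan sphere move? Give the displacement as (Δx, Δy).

(-1.6, -1.4)

The cyan sphere started near (10.7, 5.1) and ended near (9.1, 3.7).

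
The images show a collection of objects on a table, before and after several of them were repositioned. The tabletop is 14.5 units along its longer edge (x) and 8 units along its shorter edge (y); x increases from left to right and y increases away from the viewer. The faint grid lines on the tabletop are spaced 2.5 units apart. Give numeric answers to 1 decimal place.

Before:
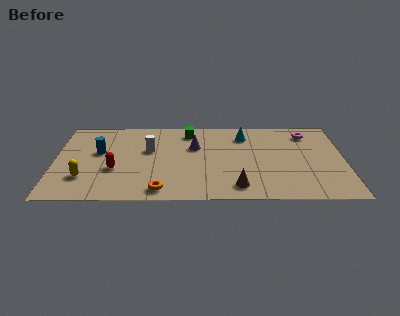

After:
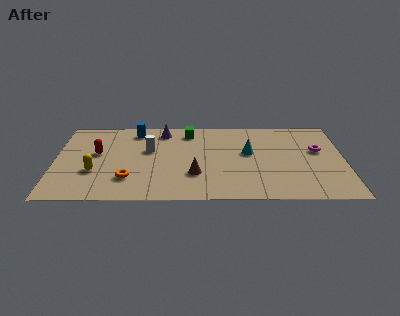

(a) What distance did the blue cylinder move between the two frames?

2.8

From (2.2, 4.7) to (4.0, 6.8), the blue cylinder covered √(1.8² + 2.1²) ≈ 2.8 units.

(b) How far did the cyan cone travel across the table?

1.7

From (9.5, 6.3) to (9.7, 4.6), the cyan cone covered √(0.2² + 1.7²) ≈ 1.7 units.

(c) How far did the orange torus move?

1.9

The orange torus moved from about (5.3, 1.0) to (3.7, 2.1), a distance of √(1.6² + 1.1²) ≈ 1.9.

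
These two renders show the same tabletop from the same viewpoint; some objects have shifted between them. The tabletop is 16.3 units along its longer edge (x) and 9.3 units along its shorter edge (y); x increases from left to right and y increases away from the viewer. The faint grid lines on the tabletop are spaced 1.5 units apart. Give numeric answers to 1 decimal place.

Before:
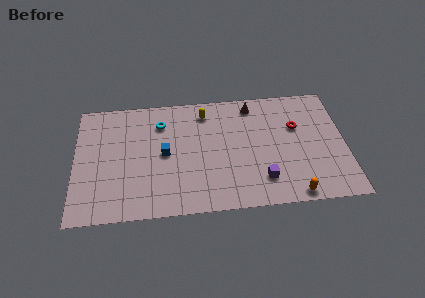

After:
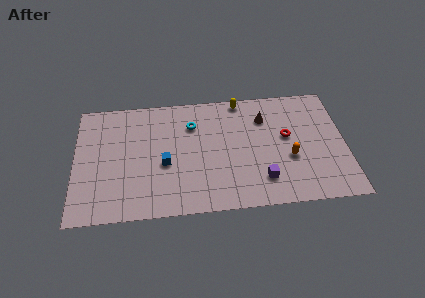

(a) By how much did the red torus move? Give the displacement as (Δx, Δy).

(-0.6, -0.7)

The red torus started near (13.4, 6.0) and ended near (12.8, 5.3).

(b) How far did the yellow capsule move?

2.3

From (7.9, 7.7) to (10.1, 8.5), the yellow capsule covered √(2.2² + 0.8²) ≈ 2.3 units.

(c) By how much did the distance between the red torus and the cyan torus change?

-2.4

They were about 8.3 units apart before and 5.9 after — 2.4 units closer together.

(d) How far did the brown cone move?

1.3

From (10.8, 8.0) to (11.5, 6.9), the brown cone covered √(0.7² + 1.1²) ≈ 1.3 units.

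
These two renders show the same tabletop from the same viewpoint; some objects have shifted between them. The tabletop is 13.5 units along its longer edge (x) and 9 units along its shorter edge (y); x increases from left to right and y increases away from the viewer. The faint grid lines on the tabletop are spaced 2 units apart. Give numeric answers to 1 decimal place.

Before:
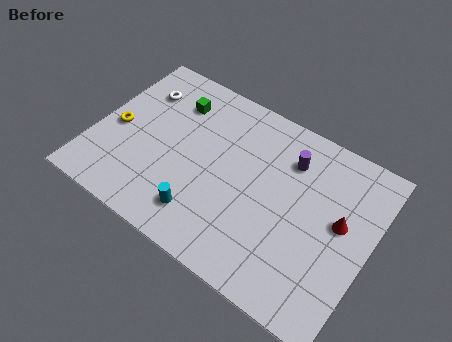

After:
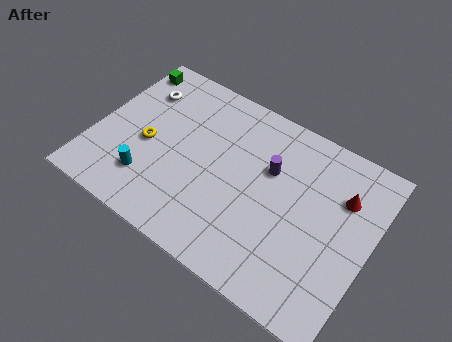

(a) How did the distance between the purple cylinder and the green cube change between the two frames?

+2.0

The distance was about 5.8 in the first image and 7.8 in the second, so they moved 2.0 units further apart.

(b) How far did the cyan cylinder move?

2.8

From (5.8, 1.8) to (3.0, 2.2), the cyan cylinder covered √(2.8² + 0.4²) ≈ 2.8 units.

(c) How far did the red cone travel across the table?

1.3

The red cone was near (12.0, 5.0) before and (11.9, 6.3) after, so it travelled √(0.1² + 1.3²) ≈ 1.3 units.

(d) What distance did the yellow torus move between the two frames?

1.6

The yellow torus moved from about (1.0, 4.1) to (2.6, 4.0), a distance of √(1.6² + 0.1²) ≈ 1.6.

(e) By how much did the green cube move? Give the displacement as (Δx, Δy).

(-2.6, 0.8)

From the two frames, the green cube sits at roughly (3.4, 6.9) before and (0.8, 7.7) after.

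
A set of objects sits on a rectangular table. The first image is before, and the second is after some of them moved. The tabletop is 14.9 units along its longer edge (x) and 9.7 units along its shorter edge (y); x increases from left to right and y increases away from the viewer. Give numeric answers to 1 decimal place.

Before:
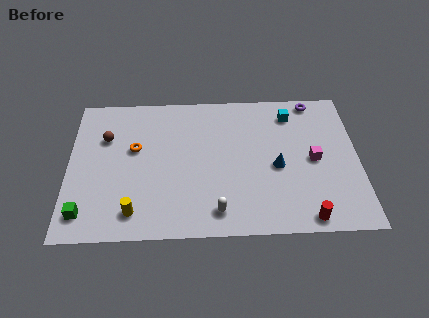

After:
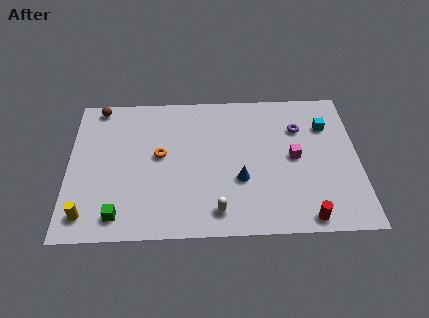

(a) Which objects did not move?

the red cylinder and the white capsule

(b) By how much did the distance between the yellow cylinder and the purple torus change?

+0.4

The distance was about 11.8 in the first image and 12.2 in the second, so they moved 0.4 units further apart.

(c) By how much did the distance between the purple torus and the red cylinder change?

-1.9

They were about 7.9 units apart before and 6.0 after — 1.9 units closer together.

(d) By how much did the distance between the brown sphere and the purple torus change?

-0.4

The distance was about 11.0 in the first image and 10.6 in the second, so they moved 0.4 units closer together.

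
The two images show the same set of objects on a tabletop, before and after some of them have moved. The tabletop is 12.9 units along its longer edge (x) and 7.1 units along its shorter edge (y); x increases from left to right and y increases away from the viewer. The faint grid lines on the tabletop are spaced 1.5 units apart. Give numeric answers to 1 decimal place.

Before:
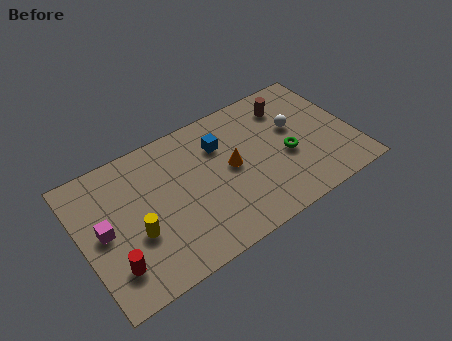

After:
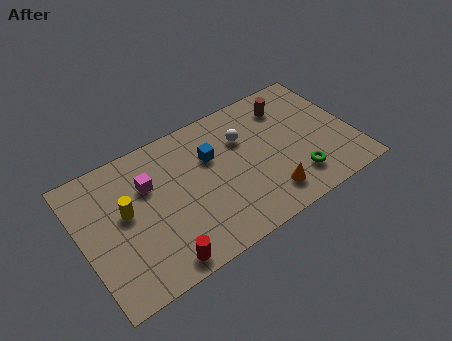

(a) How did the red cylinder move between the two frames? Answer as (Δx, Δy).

(2.0, -0.9)

From the two frames, the red cylinder sits at roughly (1.2, 1.7) before and (3.2, 0.8) after.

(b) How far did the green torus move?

1.4

The green torus moved from about (9.7, 3.0) to (9.9, 1.6), a distance of √(0.2² + 1.4²) ≈ 1.4.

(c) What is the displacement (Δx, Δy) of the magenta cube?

(2.3, 1.2)

From the two frames, the magenta cube sits at roughly (1.0, 3.6) before and (3.3, 4.8) after.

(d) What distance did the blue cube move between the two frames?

0.6

The blue cube moved from about (6.8, 5.1) to (6.3, 4.7), a distance of √(0.5² + 0.4²) ≈ 0.6.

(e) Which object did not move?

the brown cylinder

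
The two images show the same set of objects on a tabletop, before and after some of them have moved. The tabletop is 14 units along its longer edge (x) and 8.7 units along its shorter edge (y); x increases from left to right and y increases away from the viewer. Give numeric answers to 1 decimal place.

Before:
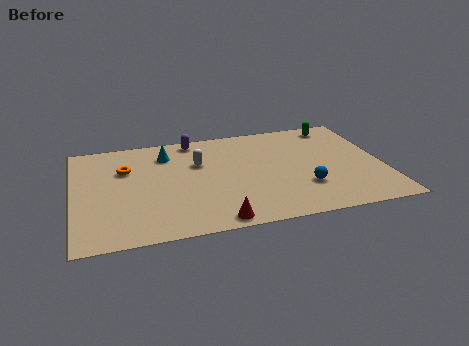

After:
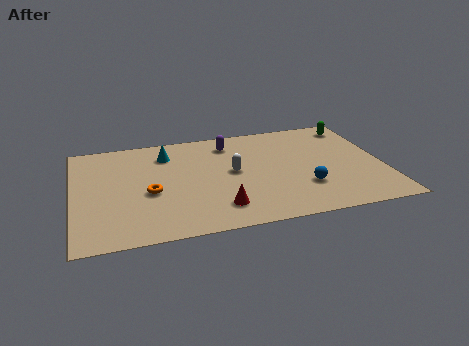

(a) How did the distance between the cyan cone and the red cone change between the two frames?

-0.9

They were about 6.3 units apart before and 5.4 after — 0.9 units closer together.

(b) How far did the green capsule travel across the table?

0.8

From (12.2, 7.6) to (13.0, 7.4), the green capsule covered √(0.8² + 0.2²) ≈ 0.8 units.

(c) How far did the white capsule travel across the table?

1.9

From (5.7, 5.7) to (7.2, 4.6), the white capsule covered √(1.5² + 1.1²) ≈ 1.9 units.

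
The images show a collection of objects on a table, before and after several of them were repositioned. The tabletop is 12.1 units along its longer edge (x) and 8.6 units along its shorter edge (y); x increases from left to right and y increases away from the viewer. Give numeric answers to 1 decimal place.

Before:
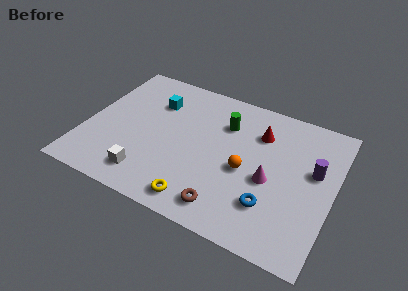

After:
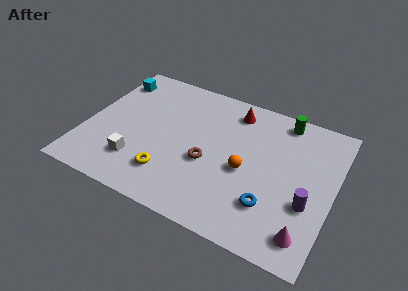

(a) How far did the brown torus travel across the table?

2.5

The brown torus was near (7.3, 1.3) before and (6.1, 3.5) after, so it travelled √(1.2² + 2.2²) ≈ 2.5 units.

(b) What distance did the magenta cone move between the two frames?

3.0

From (9.1, 3.7) to (11.1, 1.4), the magenta cone covered √(2.0² + 2.3²) ≈ 3.0 units.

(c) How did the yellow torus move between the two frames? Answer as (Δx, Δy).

(-1.6, 0.9)

From the two frames, the yellow torus sits at roughly (6.0, 1.1) before and (4.4, 2.0) after.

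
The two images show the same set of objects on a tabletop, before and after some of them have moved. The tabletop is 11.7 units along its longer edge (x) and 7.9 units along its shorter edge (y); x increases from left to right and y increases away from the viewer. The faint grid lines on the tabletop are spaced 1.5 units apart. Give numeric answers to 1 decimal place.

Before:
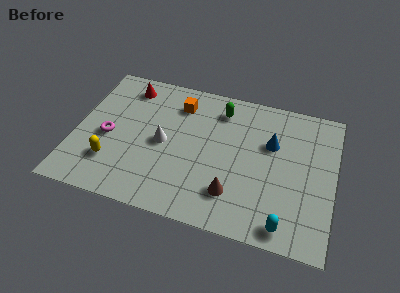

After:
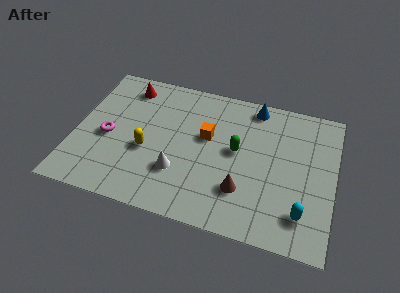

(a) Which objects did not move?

the magenta torus and the red cone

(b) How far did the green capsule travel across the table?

2.3

The green capsule moved from about (6.4, 6.4) to (7.3, 4.3), a distance of √(0.9² + 2.1²) ≈ 2.3.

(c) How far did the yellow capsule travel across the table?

1.9

The yellow capsule moved from about (1.8, 2.1) to (3.3, 3.2), a distance of √(1.5² + 1.1²) ≈ 1.9.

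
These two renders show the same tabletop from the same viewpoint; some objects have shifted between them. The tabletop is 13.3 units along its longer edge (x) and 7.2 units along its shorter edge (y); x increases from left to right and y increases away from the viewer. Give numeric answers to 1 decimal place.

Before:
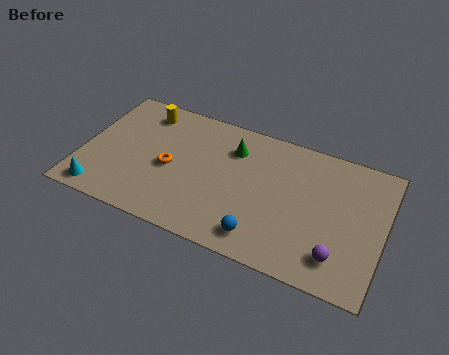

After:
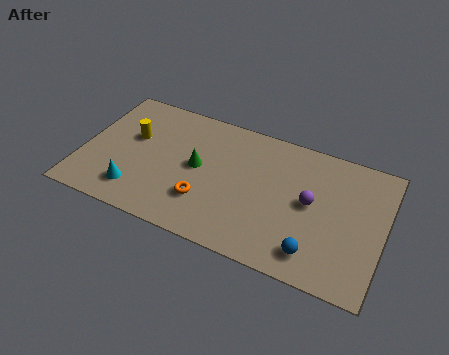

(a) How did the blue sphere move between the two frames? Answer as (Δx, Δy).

(2.3, 0.1)

The blue sphere was at about (8.2, 1.2) and moved to about (10.5, 1.3).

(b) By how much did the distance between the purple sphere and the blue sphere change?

-0.8

Before: roughly 3.3 units apart; after: 2.5. That's 0.8 units closer together.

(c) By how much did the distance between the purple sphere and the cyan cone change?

-2.6

Before: roughly 10.4 units apart; after: 7.8. That's 2.6 units closer together.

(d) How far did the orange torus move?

2.1

The orange torus moved from about (3.9, 3.3) to (5.6, 2.1), a distance of √(1.7² + 1.2²) ≈ 2.1.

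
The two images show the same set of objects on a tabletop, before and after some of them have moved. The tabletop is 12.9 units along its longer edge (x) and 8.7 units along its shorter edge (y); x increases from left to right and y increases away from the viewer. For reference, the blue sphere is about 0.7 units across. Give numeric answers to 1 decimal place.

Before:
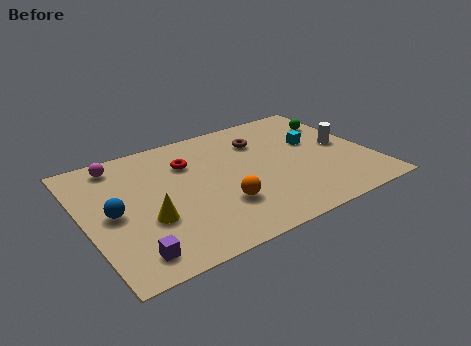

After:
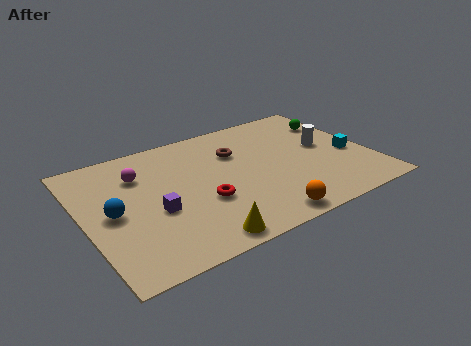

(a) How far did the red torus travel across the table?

3.0

The red torus was near (4.9, 6.2) before and (5.1, 3.2) after, so it travelled √(0.2² + 3.0²) ≈ 3.0 units.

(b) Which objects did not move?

the green sphere and the blue sphere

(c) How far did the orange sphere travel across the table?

2.3

The orange sphere was near (5.8, 2.6) before and (7.4, 0.9) after, so it travelled √(1.6² + 1.7²) ≈ 2.3 units.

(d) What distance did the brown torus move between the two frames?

1.3

From (8.3, 6.4) to (7.1, 6.0), the brown torus covered √(1.2² + 0.4²) ≈ 1.3 units.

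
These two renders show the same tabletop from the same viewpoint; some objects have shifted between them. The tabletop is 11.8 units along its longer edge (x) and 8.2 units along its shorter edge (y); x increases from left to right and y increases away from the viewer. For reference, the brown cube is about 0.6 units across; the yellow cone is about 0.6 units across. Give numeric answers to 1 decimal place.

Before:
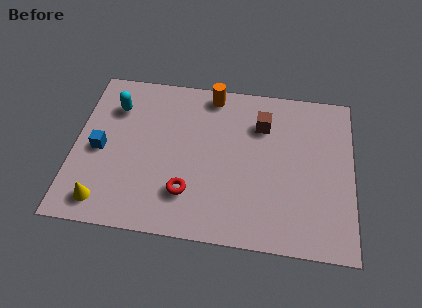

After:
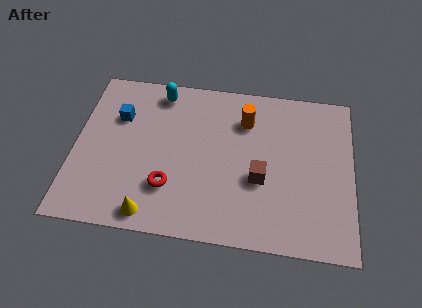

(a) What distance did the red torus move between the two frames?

0.8

The red torus was near (4.9, 2.1) before and (4.1, 2.3) after, so it travelled √(0.8² + 0.2²) ≈ 0.8 units.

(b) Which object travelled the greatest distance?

the brown cube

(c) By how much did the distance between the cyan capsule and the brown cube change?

-0.4

They were about 6.3 units apart before and 5.9 after — 0.4 units closer together.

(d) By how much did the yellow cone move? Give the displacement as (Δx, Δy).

(2.0, -0.3)

The yellow cone started near (1.4, 1.2) and ended near (3.4, 0.9).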